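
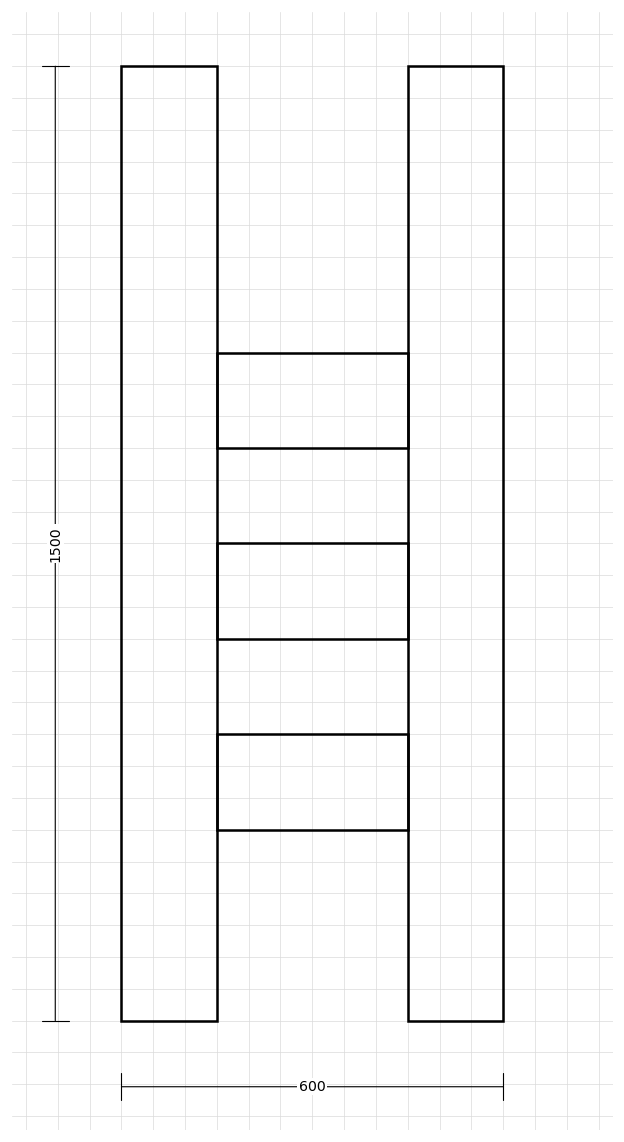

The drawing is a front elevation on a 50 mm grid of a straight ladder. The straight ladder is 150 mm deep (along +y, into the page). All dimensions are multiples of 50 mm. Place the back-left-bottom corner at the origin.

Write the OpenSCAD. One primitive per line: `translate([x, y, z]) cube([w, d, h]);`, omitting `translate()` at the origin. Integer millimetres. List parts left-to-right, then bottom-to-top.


cube([150, 150, 1500]);
translate([150, 0, 300]) cube([300, 150, 150]);
translate([150, 0, 600]) cube([300, 150, 150]);
translate([150, 0, 900]) cube([300, 150, 150]);
translate([450, 0, 0]) cube([150, 150, 1500]);


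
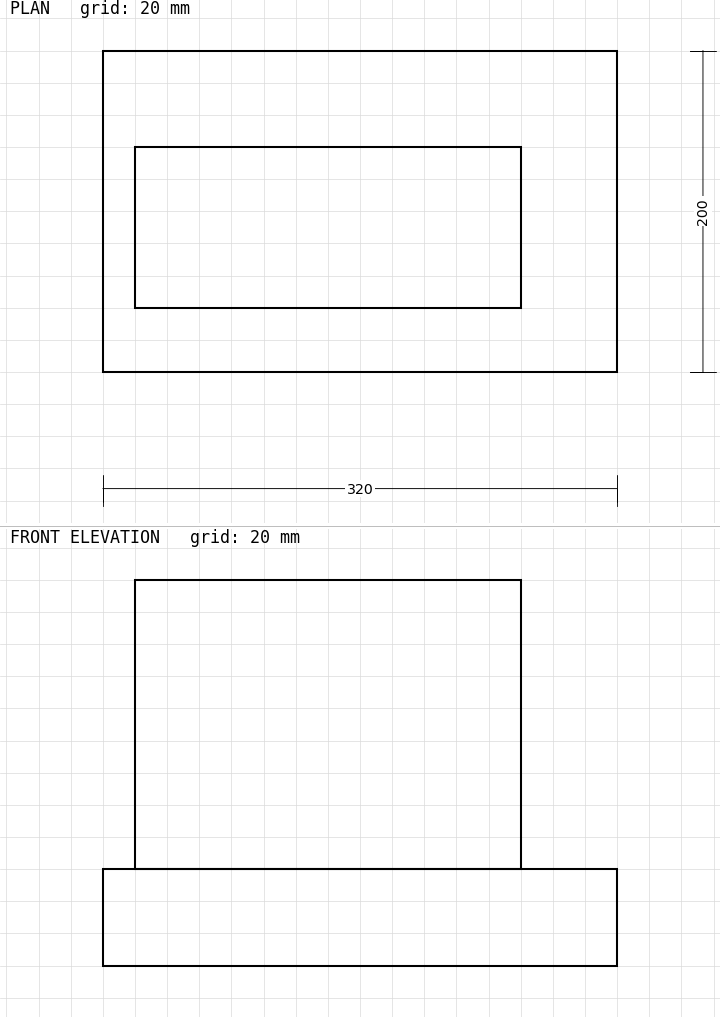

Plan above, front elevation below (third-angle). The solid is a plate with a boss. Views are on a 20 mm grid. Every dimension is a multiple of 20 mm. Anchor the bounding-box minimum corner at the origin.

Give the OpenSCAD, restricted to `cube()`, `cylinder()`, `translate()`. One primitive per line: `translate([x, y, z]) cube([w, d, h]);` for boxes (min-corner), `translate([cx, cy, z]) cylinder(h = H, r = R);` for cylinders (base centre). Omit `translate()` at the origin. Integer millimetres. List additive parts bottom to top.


cube([320, 200, 60]);
translate([20, 40, 60]) cube([240, 100, 180]);


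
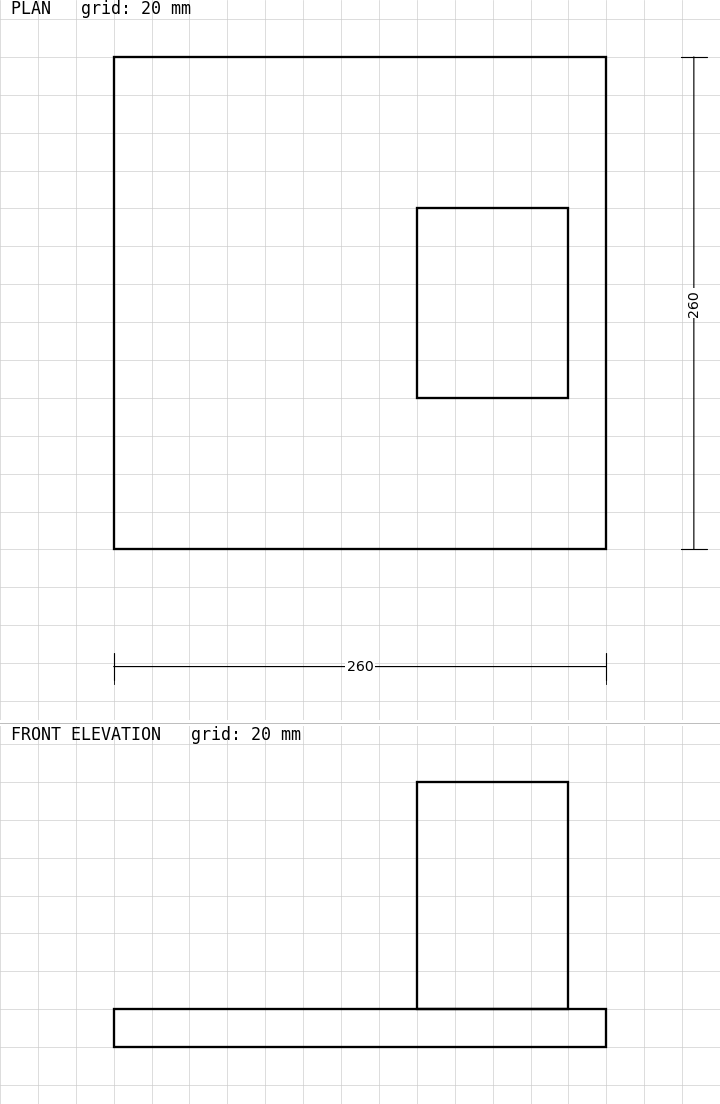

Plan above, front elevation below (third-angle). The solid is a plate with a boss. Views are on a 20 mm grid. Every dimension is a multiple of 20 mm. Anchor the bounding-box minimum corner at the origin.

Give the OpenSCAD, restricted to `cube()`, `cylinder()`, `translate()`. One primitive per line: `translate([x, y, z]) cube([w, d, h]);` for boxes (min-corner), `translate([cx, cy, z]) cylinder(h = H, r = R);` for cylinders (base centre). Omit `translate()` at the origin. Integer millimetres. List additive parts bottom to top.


cube([260, 260, 20]);
translate([160, 80, 20]) cube([80, 100, 120]);


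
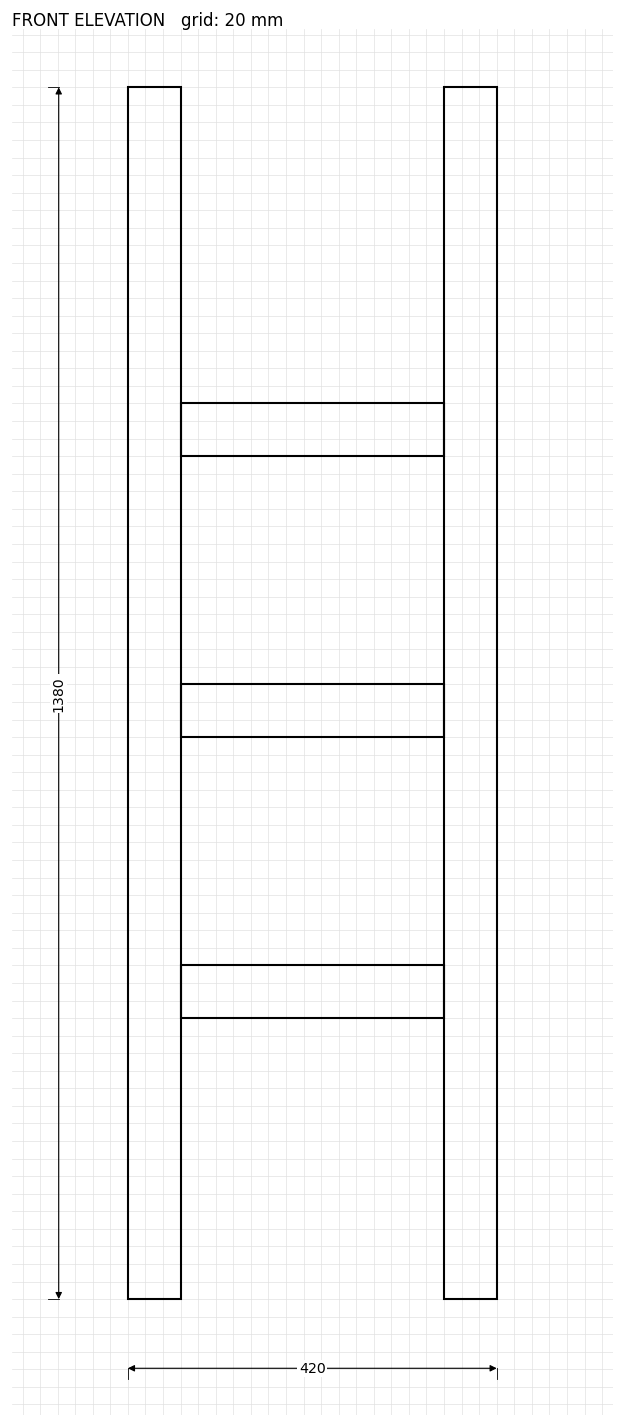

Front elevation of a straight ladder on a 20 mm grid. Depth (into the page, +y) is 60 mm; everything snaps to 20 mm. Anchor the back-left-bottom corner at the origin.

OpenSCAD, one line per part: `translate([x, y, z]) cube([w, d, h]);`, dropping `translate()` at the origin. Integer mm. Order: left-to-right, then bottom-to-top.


cube([60, 60, 1380]);
translate([60, 0, 320]) cube([300, 60, 60]);
translate([60, 0, 640]) cube([300, 60, 60]);
translate([60, 0, 960]) cube([300, 60, 60]);
translate([360, 0, 0]) cube([60, 60, 1380]);


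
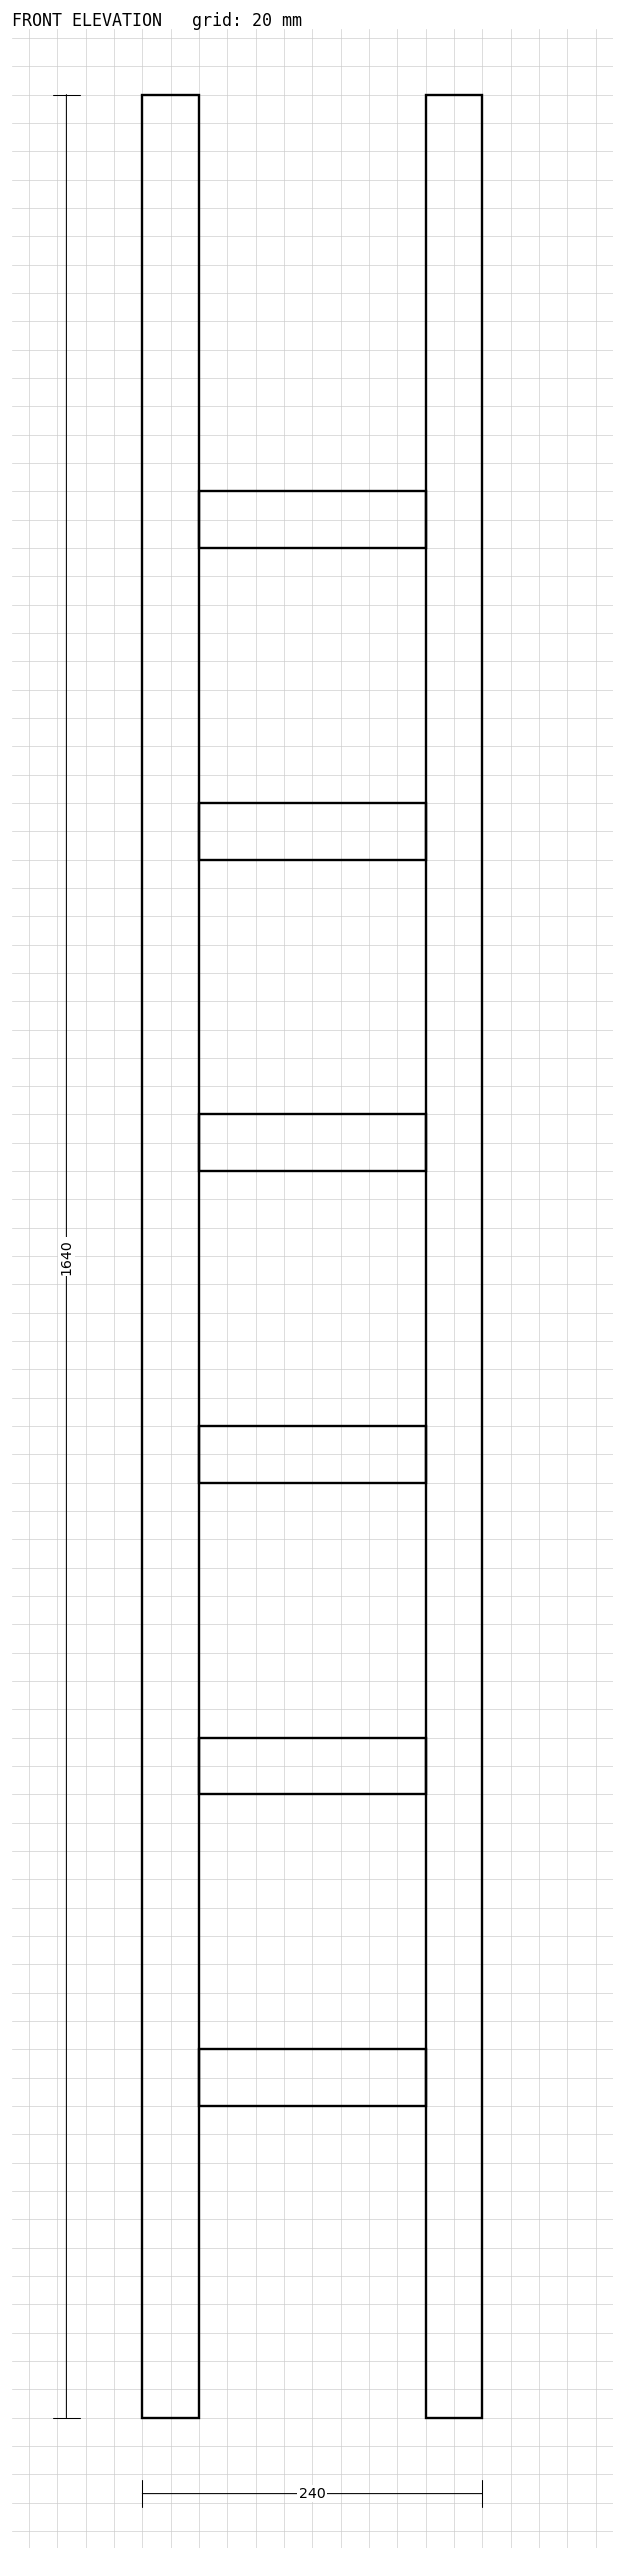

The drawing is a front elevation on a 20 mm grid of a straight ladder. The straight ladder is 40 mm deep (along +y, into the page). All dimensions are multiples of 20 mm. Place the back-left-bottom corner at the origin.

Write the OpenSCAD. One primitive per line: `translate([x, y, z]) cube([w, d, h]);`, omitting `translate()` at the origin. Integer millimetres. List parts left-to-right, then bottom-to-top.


cube([40, 40, 1640]);
translate([40, 0, 220]) cube([160, 40, 40]);
translate([40, 0, 440]) cube([160, 40, 40]);
translate([40, 0, 660]) cube([160, 40, 40]);
translate([40, 0, 880]) cube([160, 40, 40]);
translate([40, 0, 1100]) cube([160, 40, 40]);
translate([40, 0, 1320]) cube([160, 40, 40]);
translate([200, 0, 0]) cube([40, 40, 1640]);


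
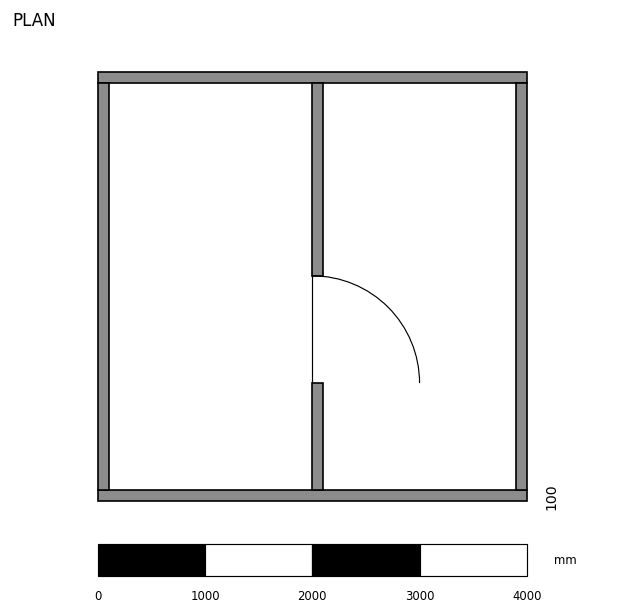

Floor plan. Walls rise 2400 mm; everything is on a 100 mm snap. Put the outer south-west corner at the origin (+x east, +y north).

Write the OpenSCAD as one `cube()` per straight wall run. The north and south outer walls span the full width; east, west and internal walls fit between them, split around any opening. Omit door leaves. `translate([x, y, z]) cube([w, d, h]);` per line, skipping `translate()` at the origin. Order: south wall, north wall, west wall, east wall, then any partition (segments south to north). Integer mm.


cube([4000, 100, 2400]);
translate([0, 3900, 0]) cube([4000, 100, 2400]);
translate([0, 100, 0]) cube([100, 3800, 2400]);
translate([3900, 100, 0]) cube([100, 3800, 2400]);
translate([2000, 100, 0]) cube([100, 1000, 2400]);
translate([2000, 2100, 0]) cube([100, 1800, 2400]);


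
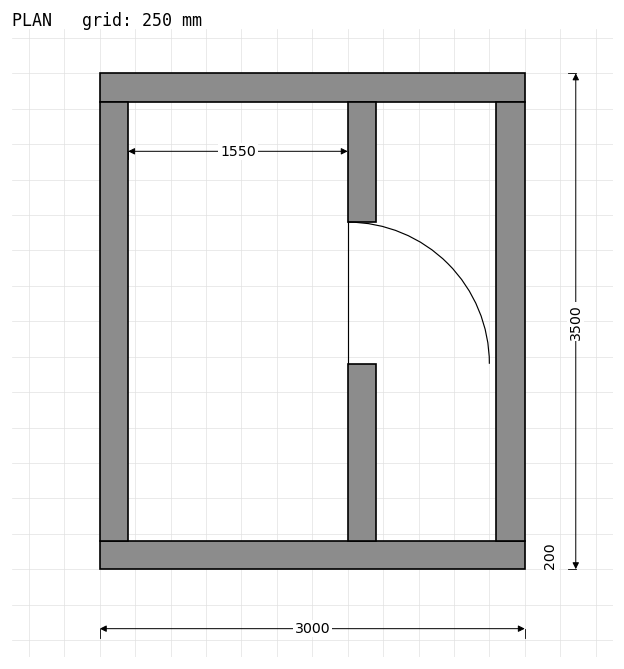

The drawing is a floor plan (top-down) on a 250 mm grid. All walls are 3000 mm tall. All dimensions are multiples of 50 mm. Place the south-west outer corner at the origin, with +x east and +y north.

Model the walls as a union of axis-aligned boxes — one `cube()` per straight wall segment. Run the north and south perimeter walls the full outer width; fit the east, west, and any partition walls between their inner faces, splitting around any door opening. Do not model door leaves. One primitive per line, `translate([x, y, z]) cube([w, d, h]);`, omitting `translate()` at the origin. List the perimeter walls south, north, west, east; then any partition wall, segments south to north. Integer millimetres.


cube([3000, 200, 3000]);
translate([0, 3300, 0]) cube([3000, 200, 3000]);
translate([0, 200, 0]) cube([200, 3100, 3000]);
translate([2800, 200, 0]) cube([200, 3100, 3000]);
translate([1750, 200, 0]) cube([200, 1250, 3000]);
translate([1750, 2450, 0]) cube([200, 850, 3000]);


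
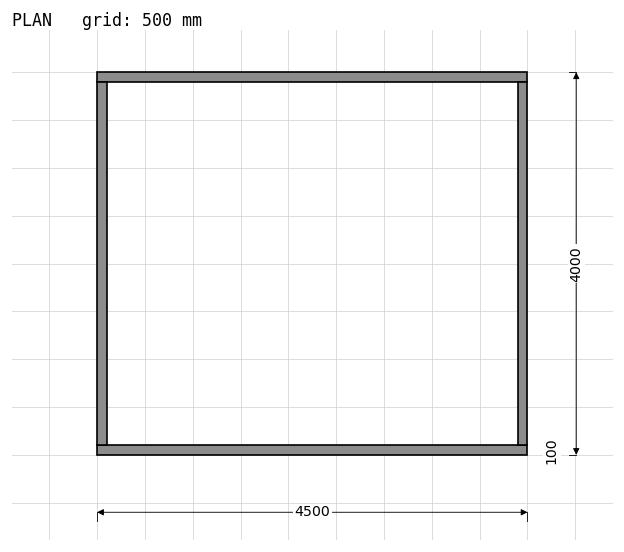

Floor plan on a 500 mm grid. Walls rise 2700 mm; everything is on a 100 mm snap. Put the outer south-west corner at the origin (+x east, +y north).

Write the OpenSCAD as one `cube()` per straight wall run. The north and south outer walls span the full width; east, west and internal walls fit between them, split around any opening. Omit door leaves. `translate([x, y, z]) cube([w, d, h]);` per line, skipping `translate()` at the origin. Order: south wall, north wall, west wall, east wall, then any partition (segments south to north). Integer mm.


cube([4500, 100, 2700]);
translate([0, 3900, 0]) cube([4500, 100, 2700]);
translate([0, 100, 0]) cube([100, 3800, 2700]);
translate([4400, 100, 0]) cube([100, 3800, 2700]);


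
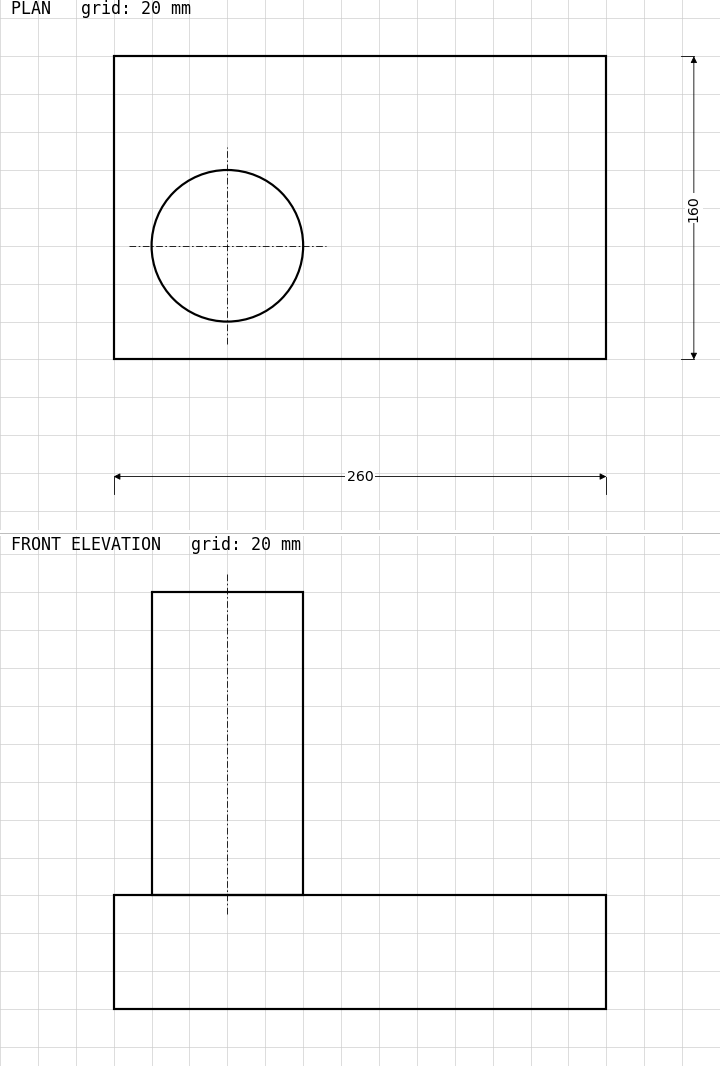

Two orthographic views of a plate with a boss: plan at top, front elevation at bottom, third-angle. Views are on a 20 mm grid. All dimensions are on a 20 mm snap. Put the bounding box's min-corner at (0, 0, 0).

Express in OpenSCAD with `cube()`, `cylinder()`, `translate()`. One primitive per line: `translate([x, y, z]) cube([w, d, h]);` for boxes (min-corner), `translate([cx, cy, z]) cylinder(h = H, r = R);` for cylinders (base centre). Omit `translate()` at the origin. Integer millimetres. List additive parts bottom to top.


cube([260, 160, 60]);
translate([60, 60, 60]) cylinder(h = 160, r = 40);


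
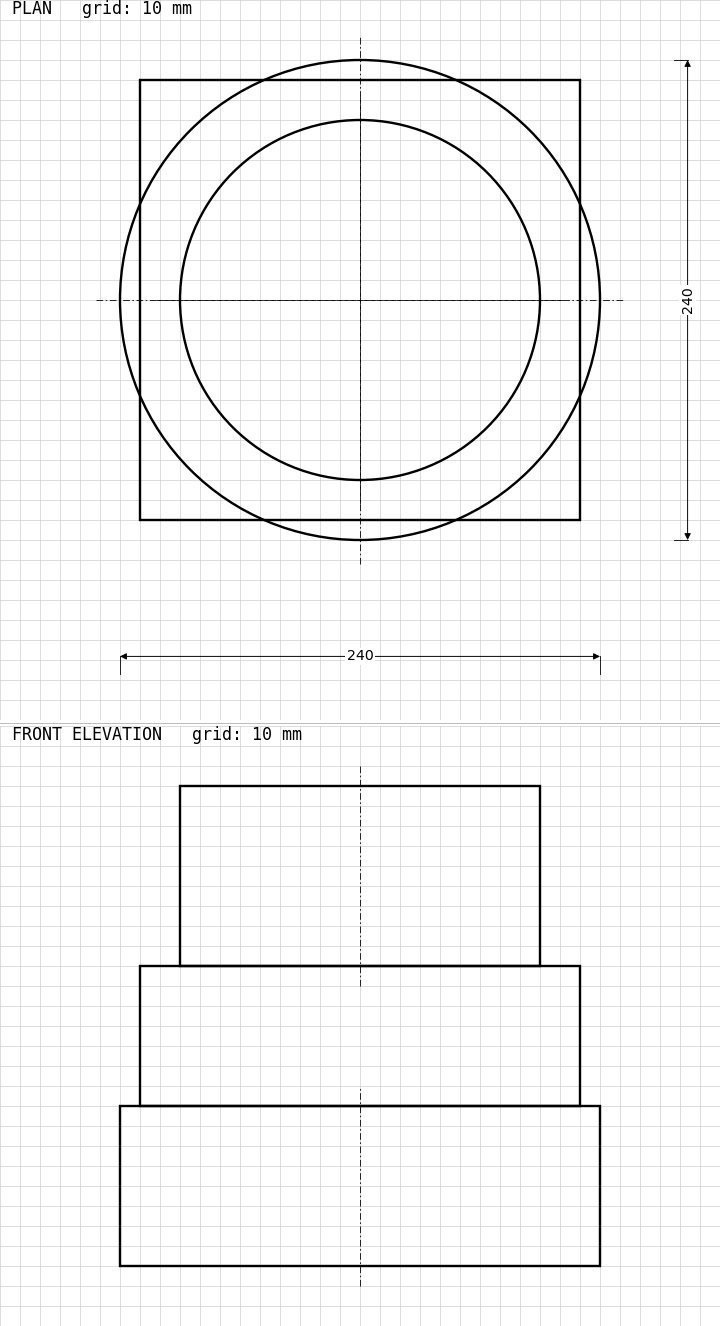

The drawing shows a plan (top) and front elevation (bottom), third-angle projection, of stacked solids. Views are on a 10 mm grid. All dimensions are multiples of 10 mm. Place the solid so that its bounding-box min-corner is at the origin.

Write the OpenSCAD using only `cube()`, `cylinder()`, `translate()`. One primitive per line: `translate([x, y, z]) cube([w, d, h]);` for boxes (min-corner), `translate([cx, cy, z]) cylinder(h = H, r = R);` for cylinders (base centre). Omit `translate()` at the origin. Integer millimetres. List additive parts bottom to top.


translate([120, 120, 0]) cylinder(h = 80, r = 120);
translate([10, 10, 80]) cube([220, 220, 70]);
translate([120, 120, 150]) cylinder(h = 90, r = 90);


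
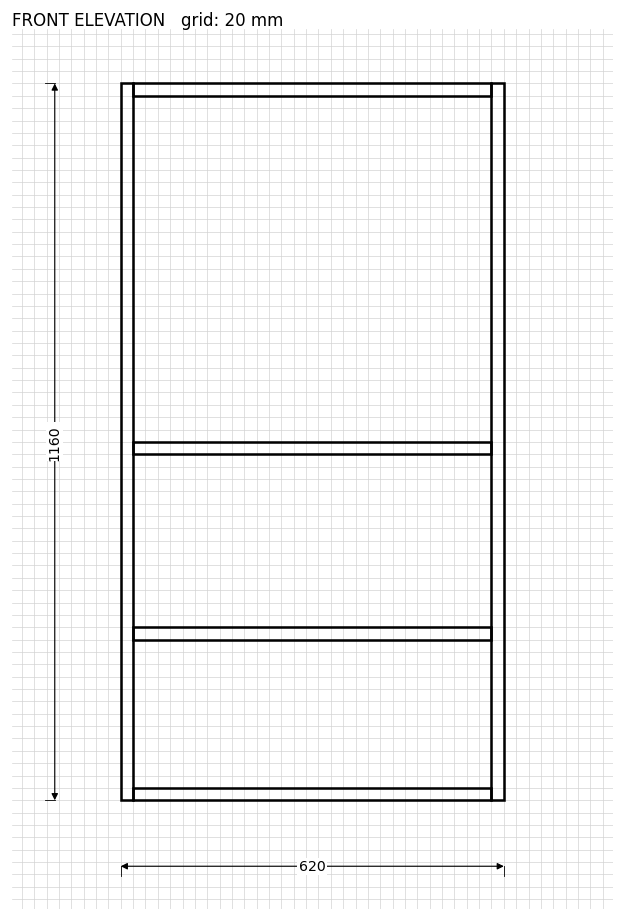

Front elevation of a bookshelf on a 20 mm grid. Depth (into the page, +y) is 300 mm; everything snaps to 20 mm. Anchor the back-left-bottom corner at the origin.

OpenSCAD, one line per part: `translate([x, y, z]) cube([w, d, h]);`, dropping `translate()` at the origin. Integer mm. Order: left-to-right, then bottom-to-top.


cube([20, 300, 1160]);
translate([20, 0, 0]) cube([580, 300, 20]);
translate([20, 0, 260]) cube([580, 300, 20]);
translate([20, 0, 560]) cube([580, 300, 20]);
translate([20, 0, 1140]) cube([580, 300, 20]);
translate([600, 0, 0]) cube([20, 300, 1160]);


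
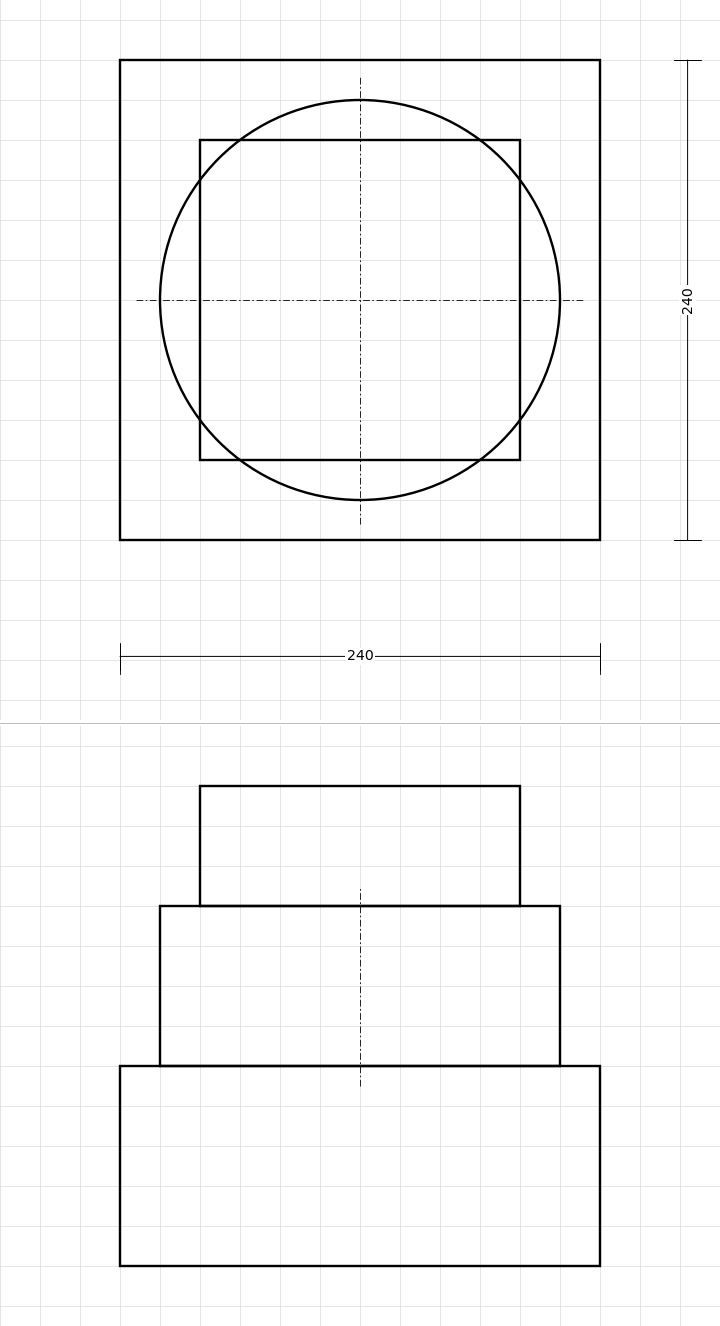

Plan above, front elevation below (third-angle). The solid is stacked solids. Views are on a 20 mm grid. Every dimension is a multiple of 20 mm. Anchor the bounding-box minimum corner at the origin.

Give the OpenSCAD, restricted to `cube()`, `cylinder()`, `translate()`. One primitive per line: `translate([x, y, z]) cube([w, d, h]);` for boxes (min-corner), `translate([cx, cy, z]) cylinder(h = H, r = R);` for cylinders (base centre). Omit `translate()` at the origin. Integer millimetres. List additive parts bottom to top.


cube([240, 240, 100]);
translate([120, 120, 100]) cylinder(h = 80, r = 100);
translate([40, 40, 180]) cube([160, 160, 60]);


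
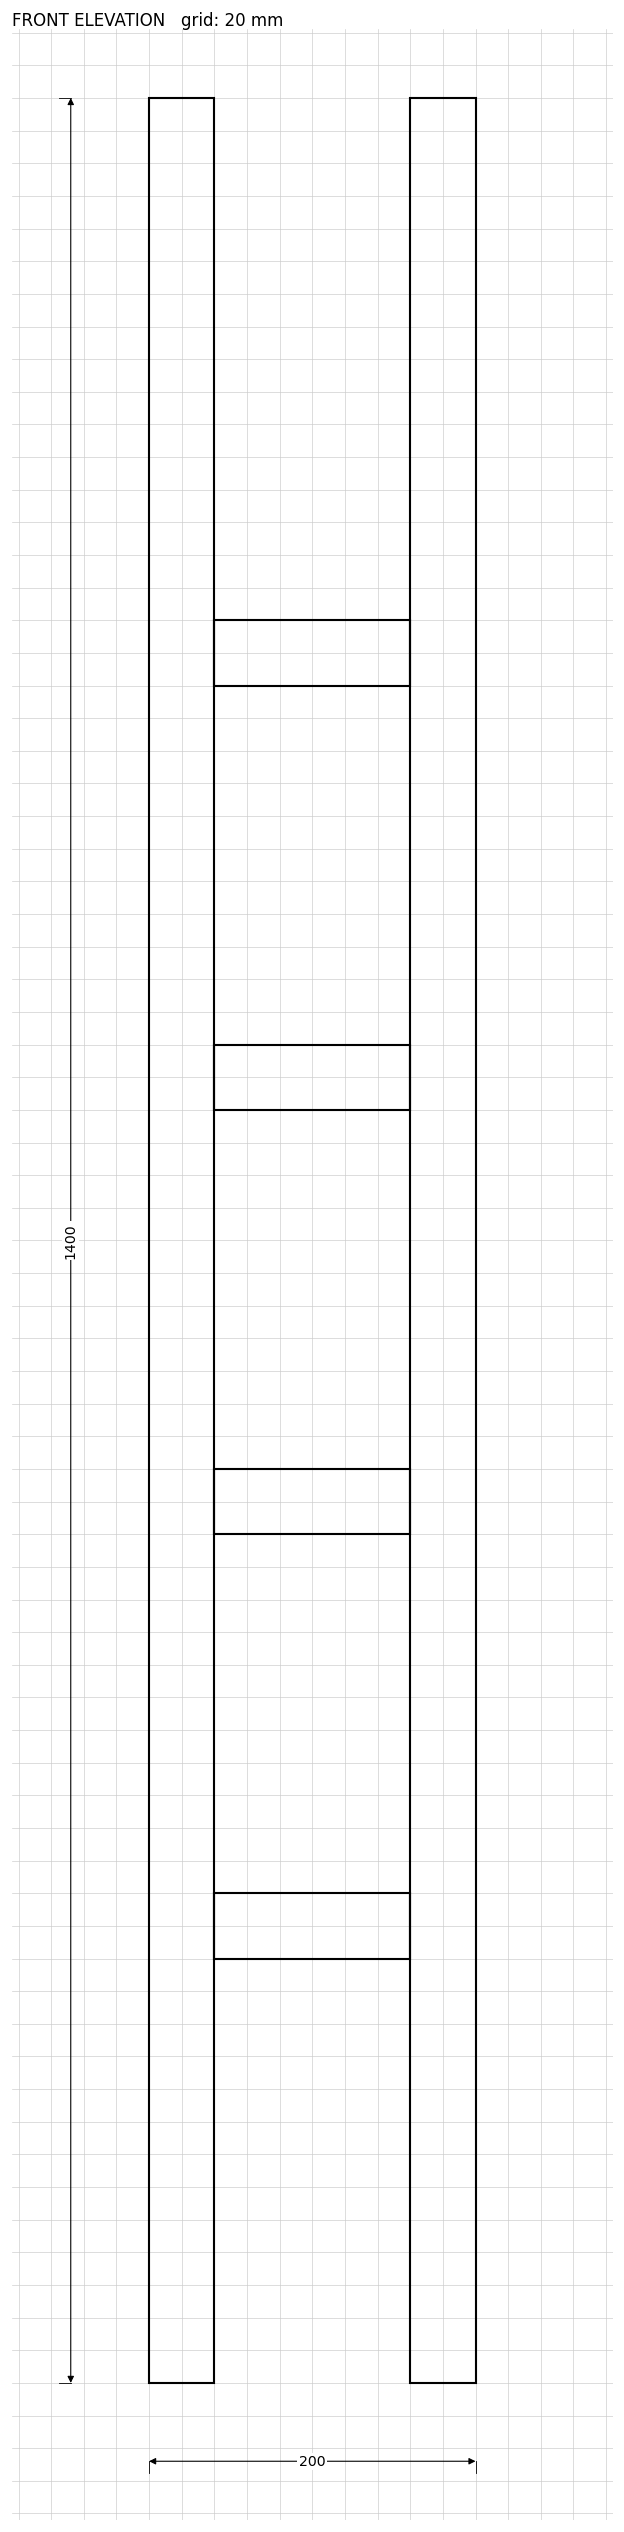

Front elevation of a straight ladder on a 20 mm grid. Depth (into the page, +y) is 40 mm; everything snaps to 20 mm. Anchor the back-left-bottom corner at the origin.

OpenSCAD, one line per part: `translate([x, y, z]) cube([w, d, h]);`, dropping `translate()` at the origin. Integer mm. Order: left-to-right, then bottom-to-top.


cube([40, 40, 1400]);
translate([40, 0, 260]) cube([120, 40, 40]);
translate([40, 0, 520]) cube([120, 40, 40]);
translate([40, 0, 780]) cube([120, 40, 40]);
translate([40, 0, 1040]) cube([120, 40, 40]);
translate([160, 0, 0]) cube([40, 40, 1400]);


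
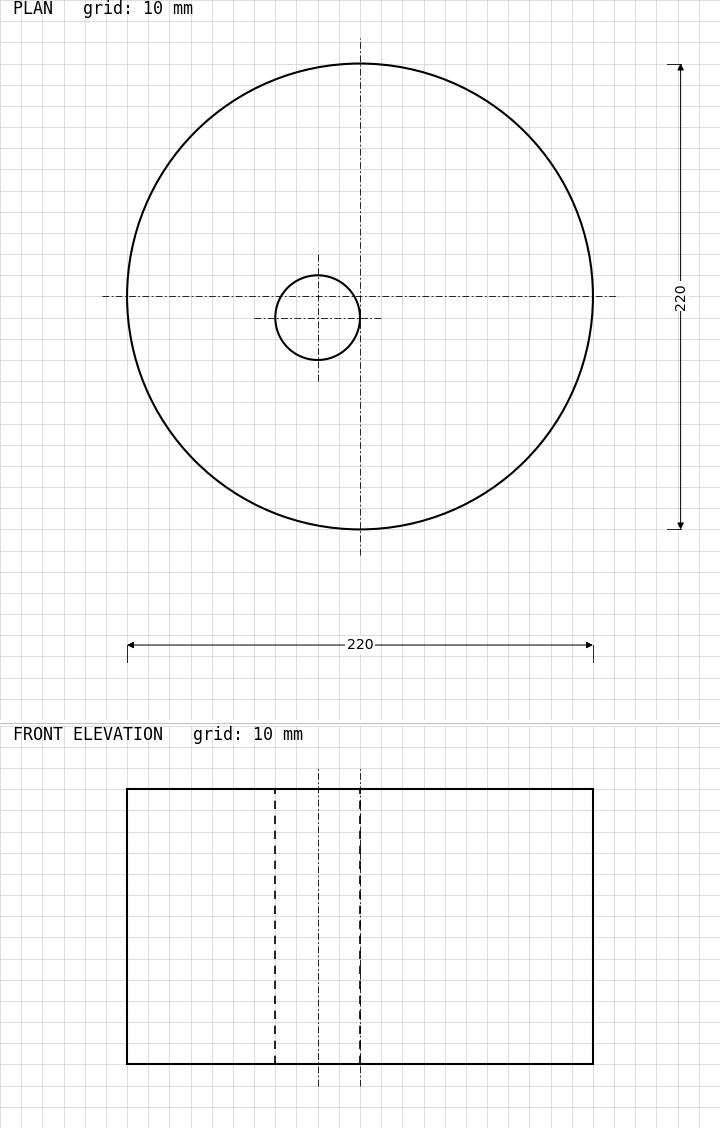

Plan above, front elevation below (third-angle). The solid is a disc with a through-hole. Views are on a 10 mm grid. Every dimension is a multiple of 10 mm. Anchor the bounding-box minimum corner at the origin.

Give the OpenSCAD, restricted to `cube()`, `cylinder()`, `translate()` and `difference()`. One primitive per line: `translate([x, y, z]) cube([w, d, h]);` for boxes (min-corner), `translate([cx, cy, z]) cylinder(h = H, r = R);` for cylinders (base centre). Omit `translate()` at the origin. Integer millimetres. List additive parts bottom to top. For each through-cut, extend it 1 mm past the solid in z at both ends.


difference() {
  translate([110, 110, 0]) cylinder(h = 130, r = 110);
  translate([90, 100, -1]) cylinder(h = 132, r = 20);
}


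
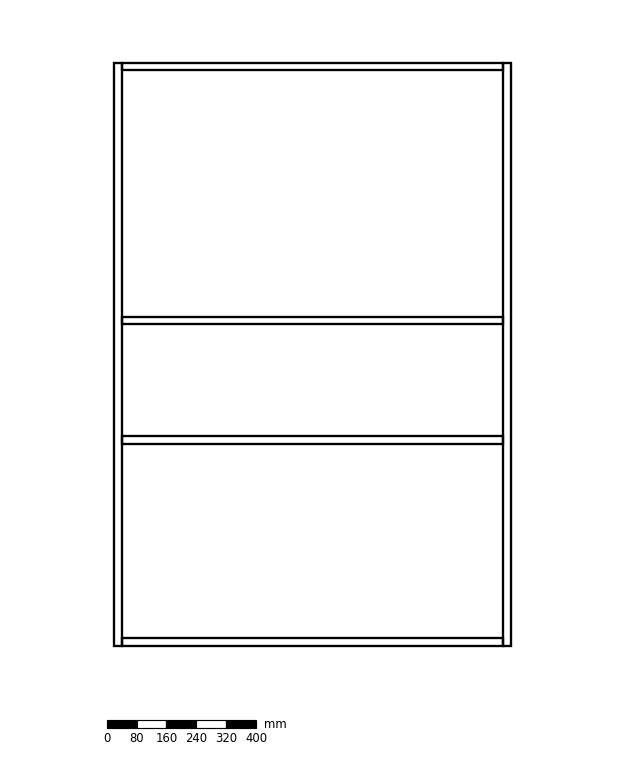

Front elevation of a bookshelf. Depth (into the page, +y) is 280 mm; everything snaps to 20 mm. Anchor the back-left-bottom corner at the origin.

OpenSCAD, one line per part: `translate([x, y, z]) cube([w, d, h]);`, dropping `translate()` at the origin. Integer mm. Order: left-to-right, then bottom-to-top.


cube([20, 280, 1560]);
translate([20, 0, 0]) cube([1020, 280, 20]);
translate([20, 0, 540]) cube([1020, 280, 20]);
translate([20, 0, 860]) cube([1020, 280, 20]);
translate([20, 0, 1540]) cube([1020, 280, 20]);
translate([1040, 0, 0]) cube([20, 280, 1560]);


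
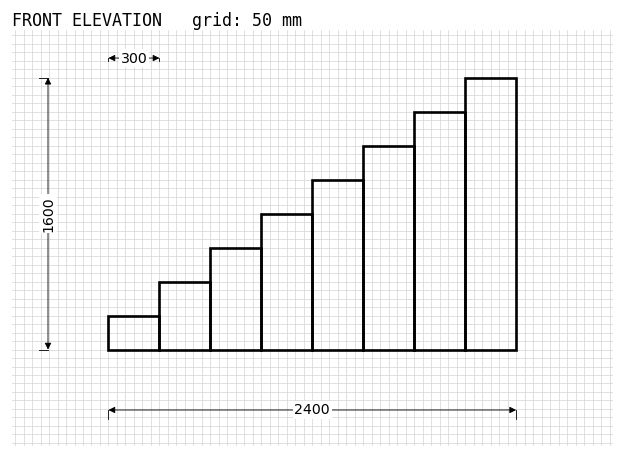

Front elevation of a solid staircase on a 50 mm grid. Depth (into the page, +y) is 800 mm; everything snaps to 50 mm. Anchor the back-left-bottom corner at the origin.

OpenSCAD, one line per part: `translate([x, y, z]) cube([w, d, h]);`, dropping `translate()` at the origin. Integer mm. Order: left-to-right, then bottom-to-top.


cube([300, 800, 200]);
translate([300, 0, 0]) cube([300, 800, 400]);
translate([600, 0, 0]) cube([300, 800, 600]);
translate([900, 0, 0]) cube([300, 800, 800]);
translate([1200, 0, 0]) cube([300, 800, 1000]);
translate([1500, 0, 0]) cube([300, 800, 1200]);
translate([1800, 0, 0]) cube([300, 800, 1400]);
translate([2100, 0, 0]) cube([300, 800, 1600]);


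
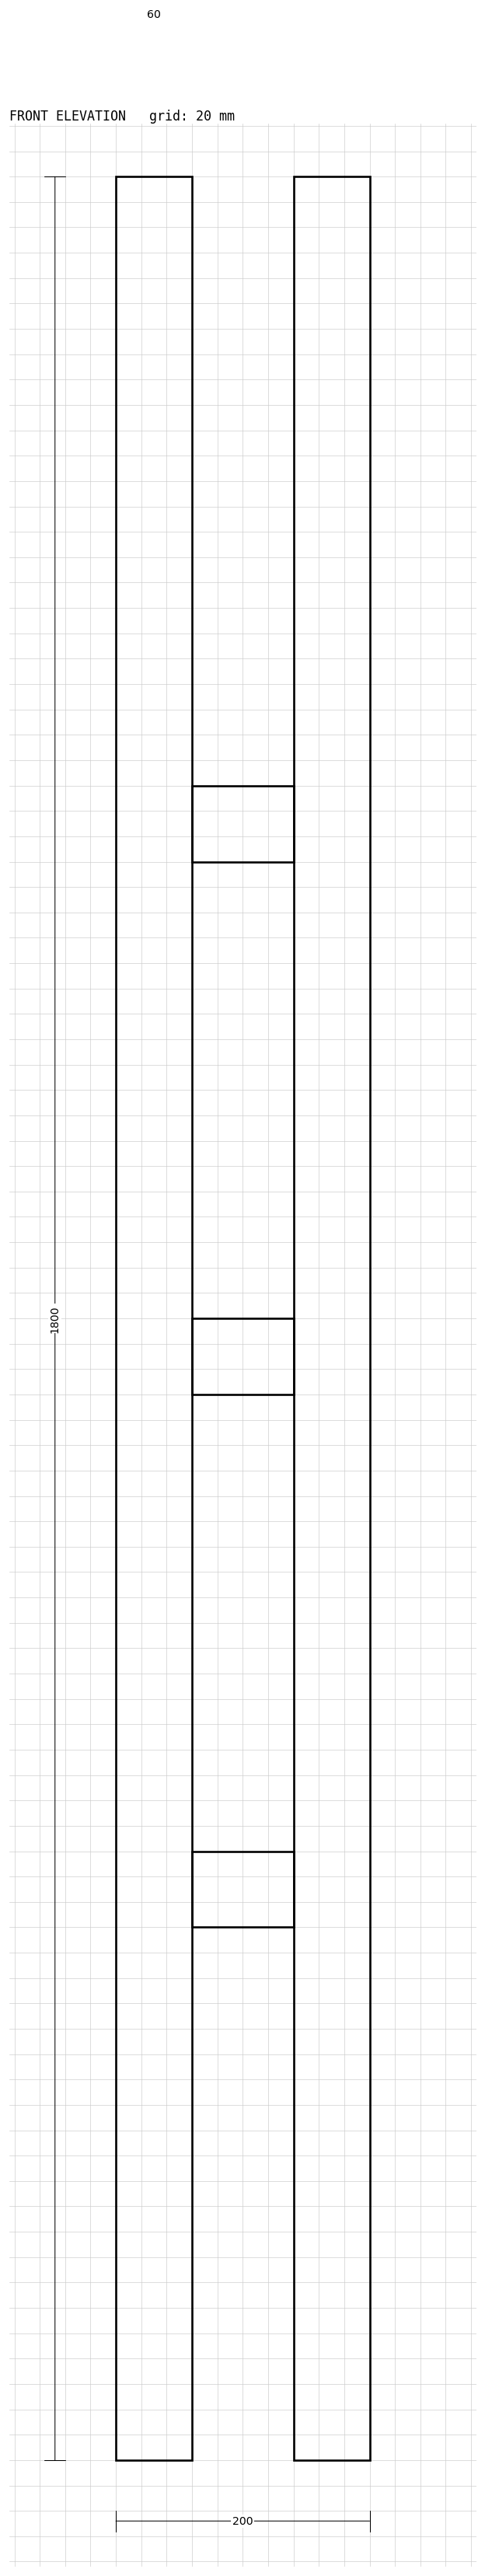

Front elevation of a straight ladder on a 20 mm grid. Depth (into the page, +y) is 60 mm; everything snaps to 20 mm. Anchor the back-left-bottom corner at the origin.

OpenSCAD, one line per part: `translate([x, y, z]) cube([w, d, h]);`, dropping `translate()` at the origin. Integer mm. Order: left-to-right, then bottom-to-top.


cube([60, 60, 1800]);
translate([60, 0, 420]) cube([80, 60, 60]);
translate([60, 0, 840]) cube([80, 60, 60]);
translate([60, 0, 1260]) cube([80, 60, 60]);
translate([140, 0, 0]) cube([60, 60, 1800]);


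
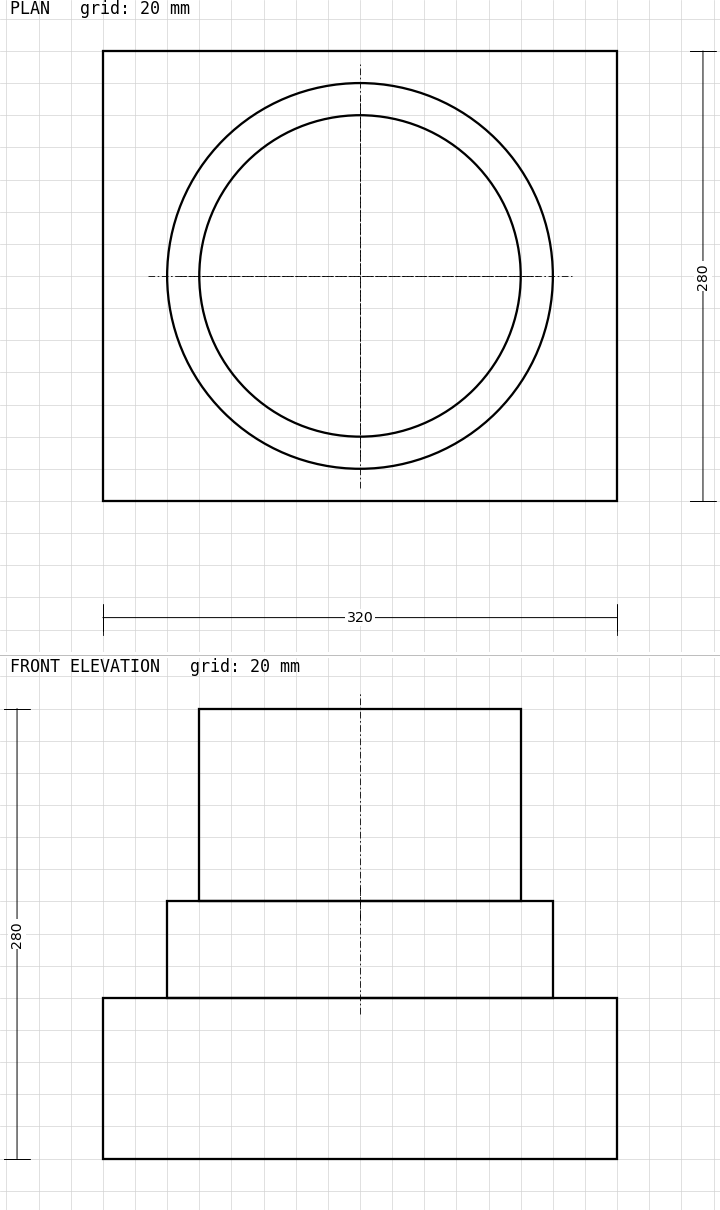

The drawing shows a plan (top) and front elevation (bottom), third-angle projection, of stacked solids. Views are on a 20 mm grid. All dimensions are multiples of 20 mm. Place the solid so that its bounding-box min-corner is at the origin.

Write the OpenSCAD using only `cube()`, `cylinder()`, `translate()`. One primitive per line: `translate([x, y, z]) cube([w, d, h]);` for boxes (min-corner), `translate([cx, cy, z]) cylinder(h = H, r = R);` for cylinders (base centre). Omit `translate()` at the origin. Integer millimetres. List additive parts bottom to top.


cube([320, 280, 100]);
translate([160, 140, 100]) cylinder(h = 60, r = 120);
translate([160, 140, 160]) cylinder(h = 120, r = 100);


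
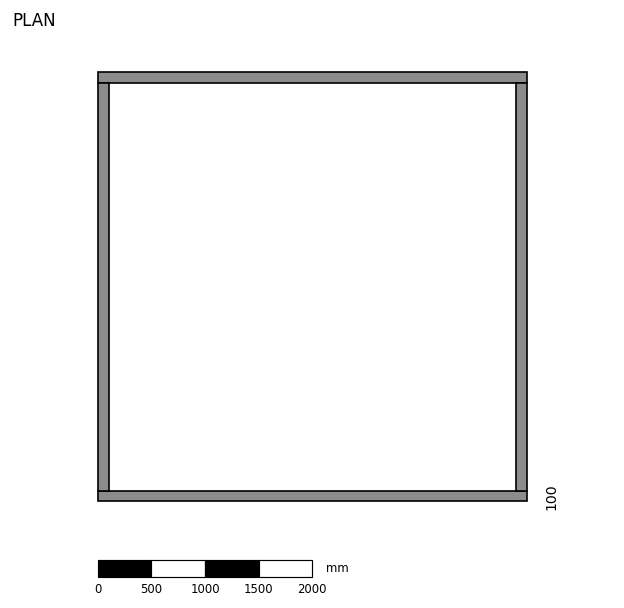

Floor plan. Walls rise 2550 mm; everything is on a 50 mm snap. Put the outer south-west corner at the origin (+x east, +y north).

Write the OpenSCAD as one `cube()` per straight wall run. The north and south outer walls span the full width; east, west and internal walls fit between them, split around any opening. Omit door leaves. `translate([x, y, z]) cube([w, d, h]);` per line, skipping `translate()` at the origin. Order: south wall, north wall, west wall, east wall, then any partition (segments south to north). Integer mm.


cube([4000, 100, 2550]);
translate([0, 3900, 0]) cube([4000, 100, 2550]);
translate([0, 100, 0]) cube([100, 3800, 2550]);
translate([3900, 100, 0]) cube([100, 3800, 2550]);


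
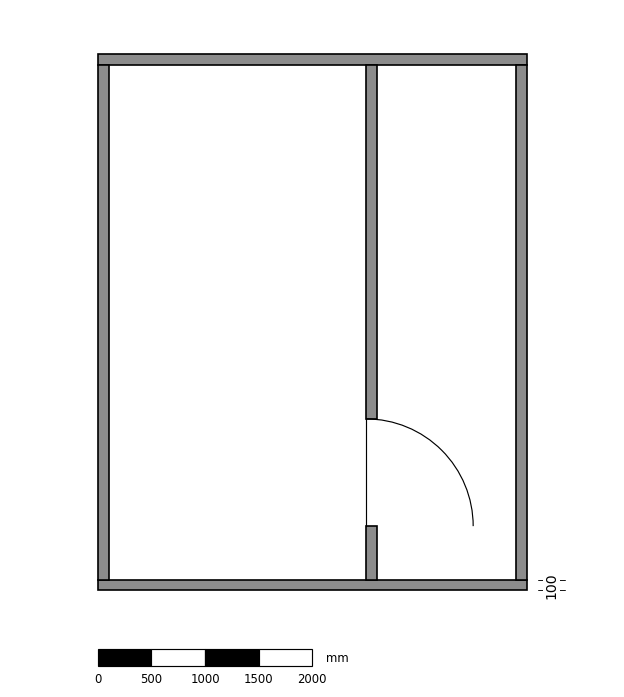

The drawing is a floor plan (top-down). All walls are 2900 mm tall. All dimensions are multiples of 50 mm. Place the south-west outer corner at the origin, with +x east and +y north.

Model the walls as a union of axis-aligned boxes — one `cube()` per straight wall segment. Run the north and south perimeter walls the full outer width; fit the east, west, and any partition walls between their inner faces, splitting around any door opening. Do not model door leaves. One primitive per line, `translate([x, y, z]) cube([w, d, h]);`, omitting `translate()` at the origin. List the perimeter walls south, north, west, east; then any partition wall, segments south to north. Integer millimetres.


cube([4000, 100, 2900]);
translate([0, 4900, 0]) cube([4000, 100, 2900]);
translate([0, 100, 0]) cube([100, 4800, 2900]);
translate([3900, 100, 0]) cube([100, 4800, 2900]);
translate([2500, 100, 0]) cube([100, 500, 2900]);
translate([2500, 1600, 0]) cube([100, 3300, 2900]);


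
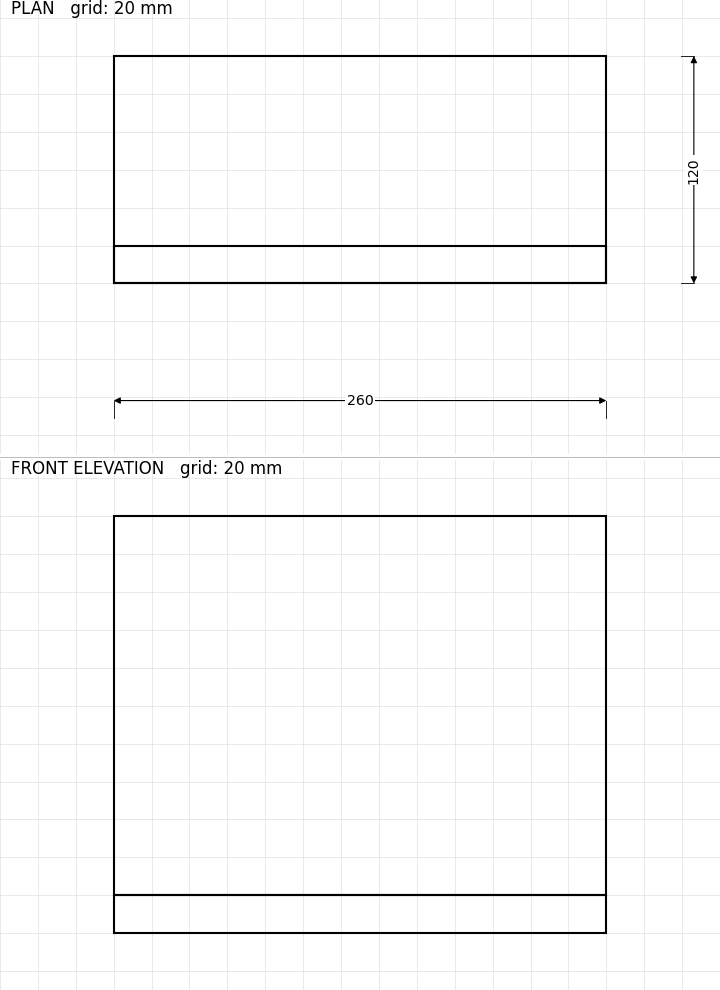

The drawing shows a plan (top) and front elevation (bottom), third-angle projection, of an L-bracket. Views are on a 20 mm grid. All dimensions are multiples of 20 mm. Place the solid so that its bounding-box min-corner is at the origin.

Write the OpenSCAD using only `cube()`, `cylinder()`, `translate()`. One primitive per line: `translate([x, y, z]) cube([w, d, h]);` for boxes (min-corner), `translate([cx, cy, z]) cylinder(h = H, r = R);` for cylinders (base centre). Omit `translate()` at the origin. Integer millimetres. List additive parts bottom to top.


cube([260, 120, 20]);
translate([0, 0, 20]) cube([260, 20, 200]);


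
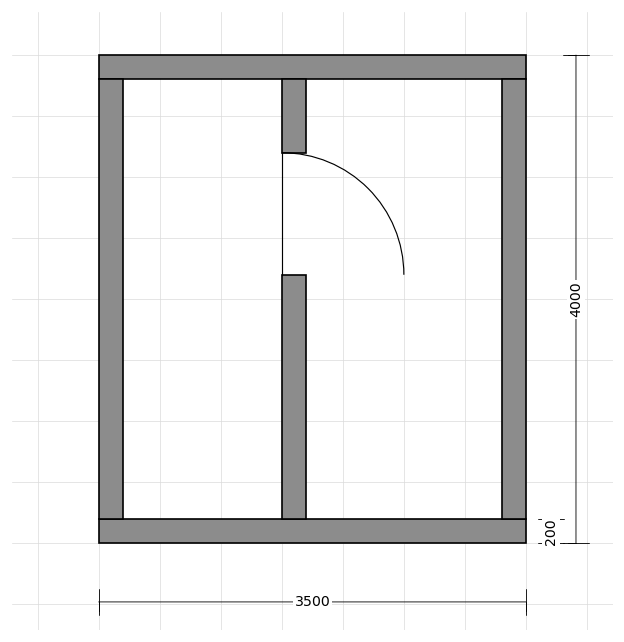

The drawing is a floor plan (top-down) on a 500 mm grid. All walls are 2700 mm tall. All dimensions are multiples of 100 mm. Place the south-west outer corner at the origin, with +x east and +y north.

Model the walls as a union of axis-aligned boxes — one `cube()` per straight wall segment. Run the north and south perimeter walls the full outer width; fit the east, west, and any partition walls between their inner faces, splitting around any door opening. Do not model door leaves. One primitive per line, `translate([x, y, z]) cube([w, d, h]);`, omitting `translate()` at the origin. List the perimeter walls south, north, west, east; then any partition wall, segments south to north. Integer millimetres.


cube([3500, 200, 2700]);
translate([0, 3800, 0]) cube([3500, 200, 2700]);
translate([0, 200, 0]) cube([200, 3600, 2700]);
translate([3300, 200, 0]) cube([200, 3600, 2700]);
translate([1500, 200, 0]) cube([200, 2000, 2700]);
translate([1500, 3200, 0]) cube([200, 600, 2700]);


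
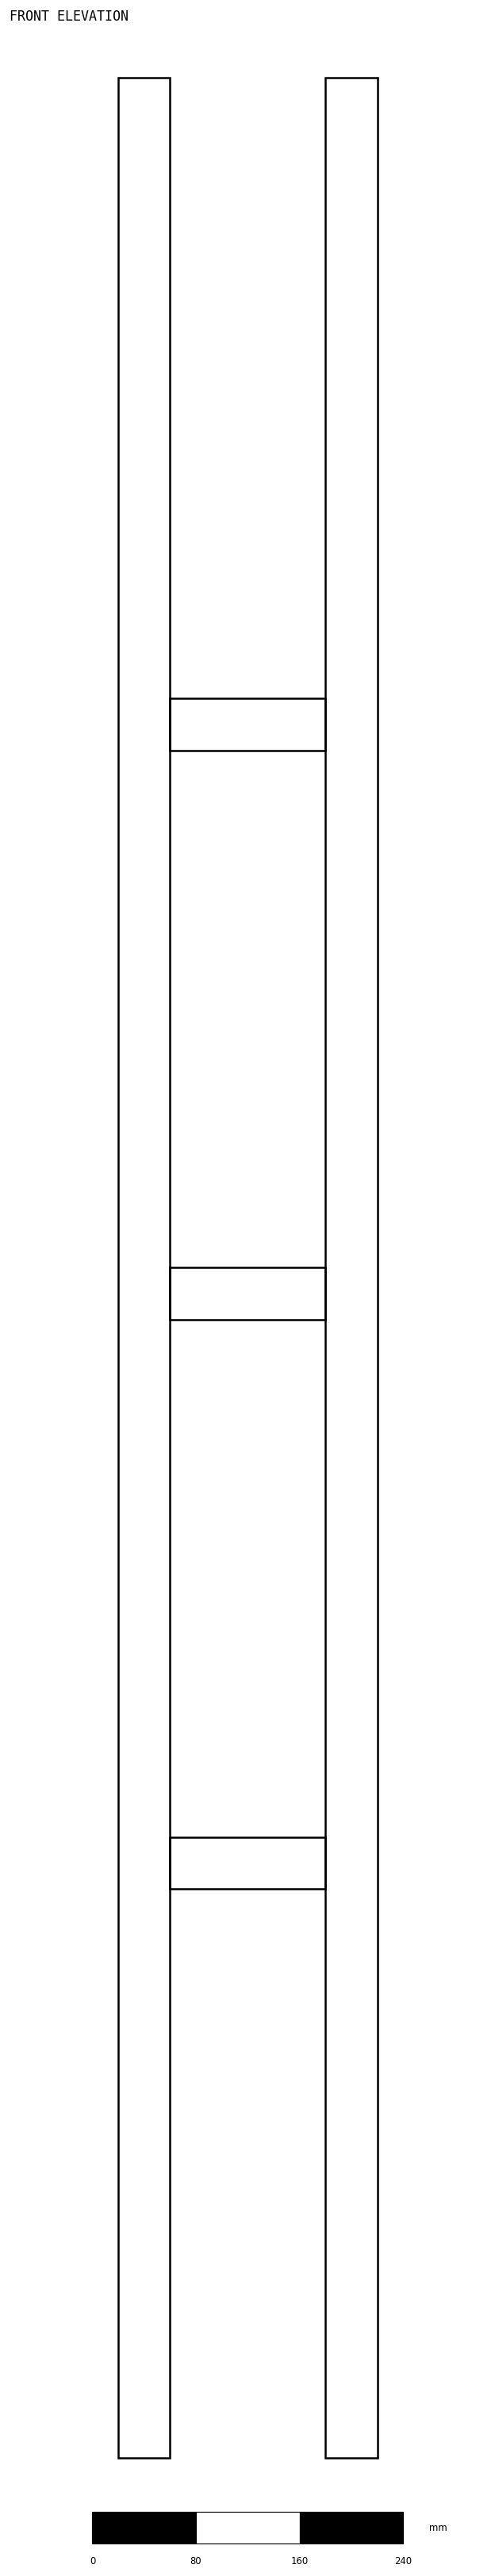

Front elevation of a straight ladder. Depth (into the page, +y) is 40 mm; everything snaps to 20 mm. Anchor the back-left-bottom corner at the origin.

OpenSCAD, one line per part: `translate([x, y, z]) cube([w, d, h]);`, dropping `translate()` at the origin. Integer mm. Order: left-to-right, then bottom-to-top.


cube([40, 40, 1840]);
translate([40, 0, 440]) cube([120, 40, 40]);
translate([40, 0, 880]) cube([120, 40, 40]);
translate([40, 0, 1320]) cube([120, 40, 40]);
translate([160, 0, 0]) cube([40, 40, 1840]);


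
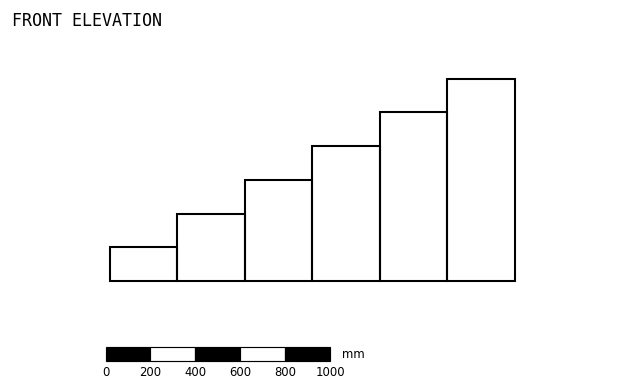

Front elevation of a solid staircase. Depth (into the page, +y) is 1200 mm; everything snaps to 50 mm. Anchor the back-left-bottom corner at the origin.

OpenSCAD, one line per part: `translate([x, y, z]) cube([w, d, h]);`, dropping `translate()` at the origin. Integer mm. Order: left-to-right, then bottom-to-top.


cube([300, 1200, 150]);
translate([300, 0, 0]) cube([300, 1200, 300]);
translate([600, 0, 0]) cube([300, 1200, 450]);
translate([900, 0, 0]) cube([300, 1200, 600]);
translate([1200, 0, 0]) cube([300, 1200, 750]);
translate([1500, 0, 0]) cube([300, 1200, 900]);


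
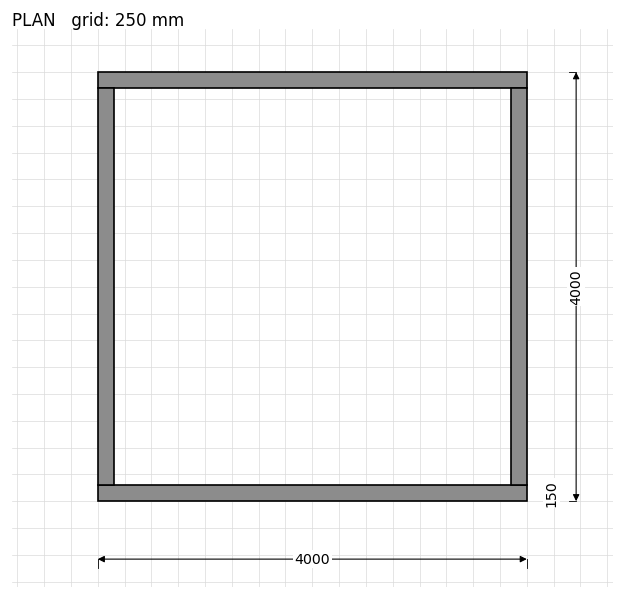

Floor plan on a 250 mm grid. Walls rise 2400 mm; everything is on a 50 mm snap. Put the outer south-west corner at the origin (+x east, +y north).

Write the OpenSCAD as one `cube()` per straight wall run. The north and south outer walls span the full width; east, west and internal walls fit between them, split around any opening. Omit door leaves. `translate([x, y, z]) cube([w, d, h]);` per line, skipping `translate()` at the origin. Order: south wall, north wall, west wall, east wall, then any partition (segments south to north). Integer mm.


cube([4000, 150, 2400]);
translate([0, 3850, 0]) cube([4000, 150, 2400]);
translate([0, 150, 0]) cube([150, 3700, 2400]);
translate([3850, 150, 0]) cube([150, 3700, 2400]);


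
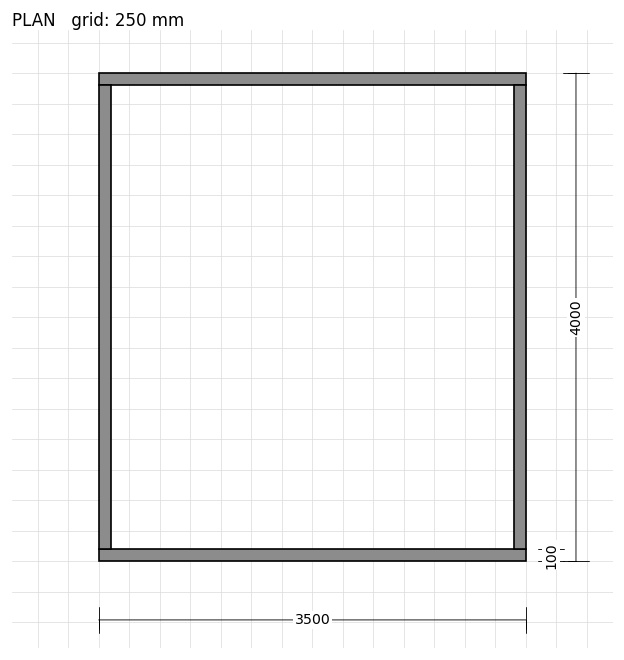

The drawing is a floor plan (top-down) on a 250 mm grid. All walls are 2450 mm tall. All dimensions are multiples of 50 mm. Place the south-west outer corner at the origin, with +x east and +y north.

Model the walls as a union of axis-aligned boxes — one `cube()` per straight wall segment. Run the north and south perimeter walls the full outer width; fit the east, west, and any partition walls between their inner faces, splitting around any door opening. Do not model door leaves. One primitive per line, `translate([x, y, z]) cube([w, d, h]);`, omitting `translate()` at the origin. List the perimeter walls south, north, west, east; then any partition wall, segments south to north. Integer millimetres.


cube([3500, 100, 2450]);
translate([0, 3900, 0]) cube([3500, 100, 2450]);
translate([0, 100, 0]) cube([100, 3800, 2450]);
translate([3400, 100, 0]) cube([100, 3800, 2450]);


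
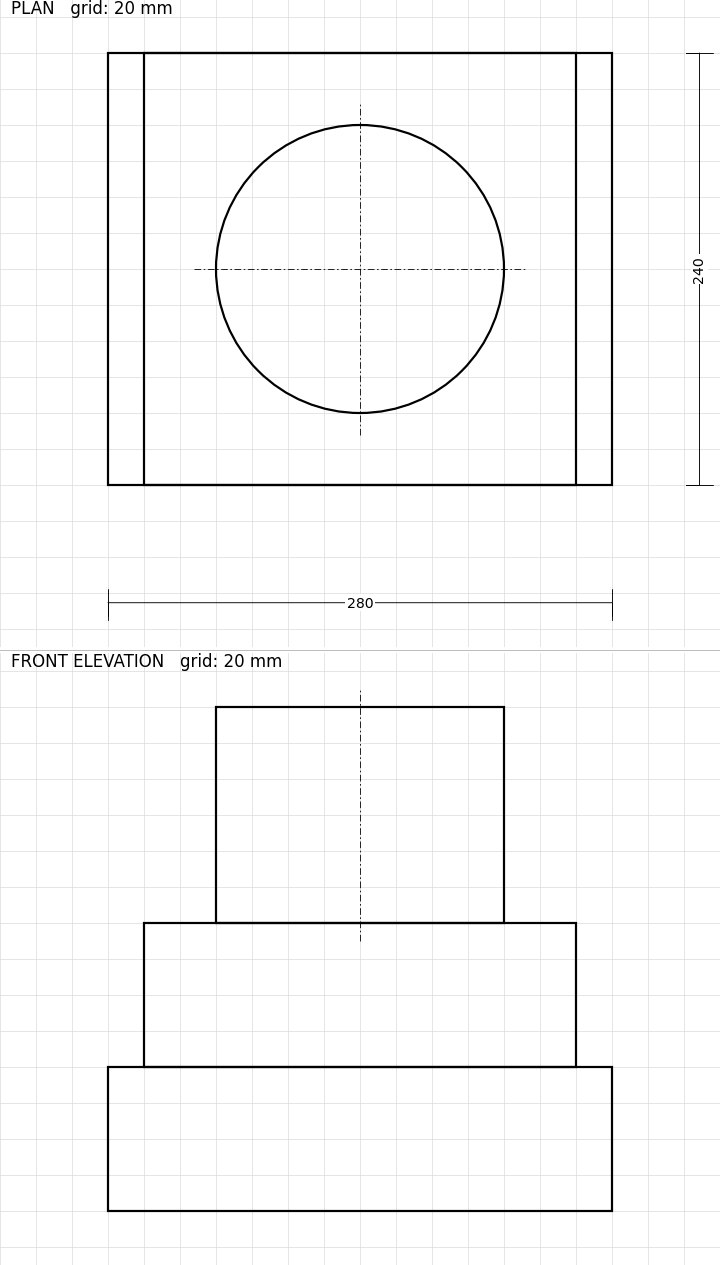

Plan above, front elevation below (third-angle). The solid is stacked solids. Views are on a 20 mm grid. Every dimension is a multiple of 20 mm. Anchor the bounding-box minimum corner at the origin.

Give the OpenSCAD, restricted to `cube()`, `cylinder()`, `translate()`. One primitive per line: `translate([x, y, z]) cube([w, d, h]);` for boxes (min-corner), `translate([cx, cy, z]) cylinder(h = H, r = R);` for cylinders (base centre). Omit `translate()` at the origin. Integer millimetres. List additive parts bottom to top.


cube([280, 240, 80]);
translate([20, 0, 80]) cube([240, 240, 80]);
translate([140, 120, 160]) cylinder(h = 120, r = 80);


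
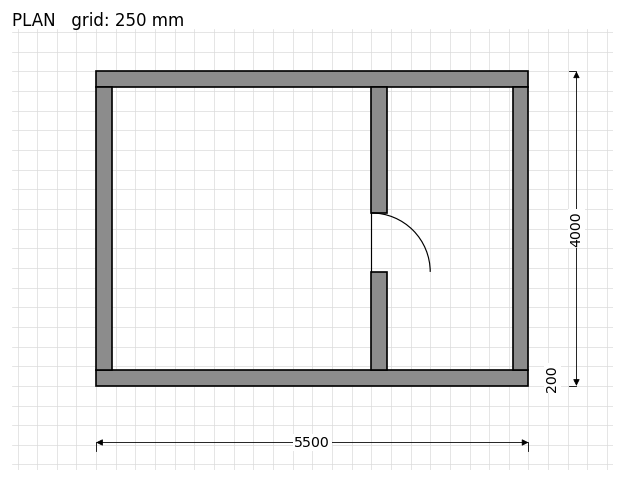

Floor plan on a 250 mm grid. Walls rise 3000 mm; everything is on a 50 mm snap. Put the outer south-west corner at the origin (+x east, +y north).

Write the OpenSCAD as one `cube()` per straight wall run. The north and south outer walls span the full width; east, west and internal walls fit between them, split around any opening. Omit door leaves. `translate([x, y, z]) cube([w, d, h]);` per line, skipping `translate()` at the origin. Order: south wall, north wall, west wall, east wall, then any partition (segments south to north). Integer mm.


cube([5500, 200, 3000]);
translate([0, 3800, 0]) cube([5500, 200, 3000]);
translate([0, 200, 0]) cube([200, 3600, 3000]);
translate([5300, 200, 0]) cube([200, 3600, 3000]);
translate([3500, 200, 0]) cube([200, 1250, 3000]);
translate([3500, 2200, 0]) cube([200, 1600, 3000]);


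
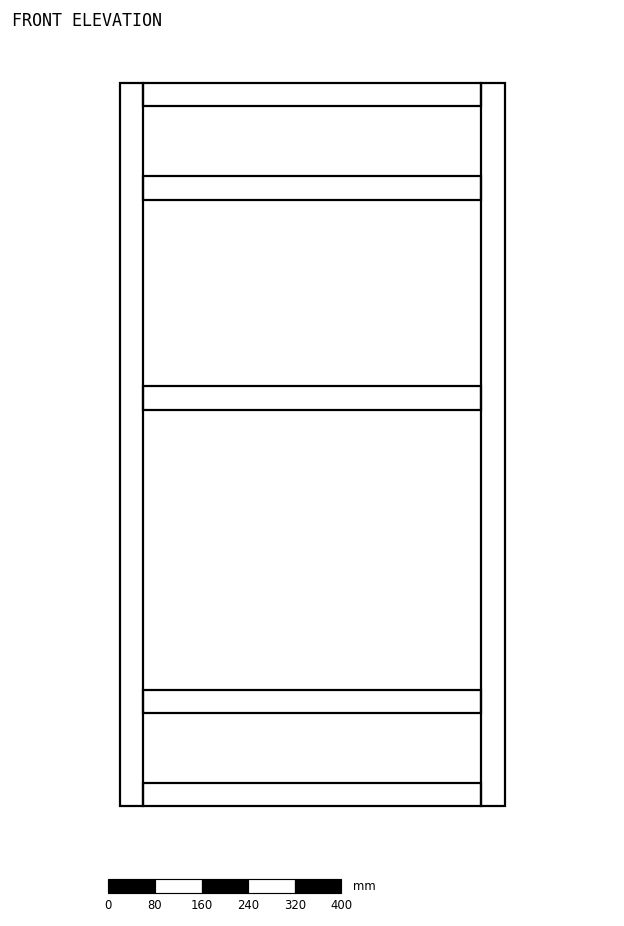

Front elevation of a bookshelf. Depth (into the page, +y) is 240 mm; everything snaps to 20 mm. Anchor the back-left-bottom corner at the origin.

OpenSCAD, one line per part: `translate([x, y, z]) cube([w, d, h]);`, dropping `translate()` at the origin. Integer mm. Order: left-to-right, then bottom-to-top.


cube([40, 240, 1240]);
translate([40, 0, 0]) cube([580, 240, 40]);
translate([40, 0, 160]) cube([580, 240, 40]);
translate([40, 0, 680]) cube([580, 240, 40]);
translate([40, 0, 1040]) cube([580, 240, 40]);
translate([40, 0, 1200]) cube([580, 240, 40]);
translate([620, 0, 0]) cube([40, 240, 1240]);


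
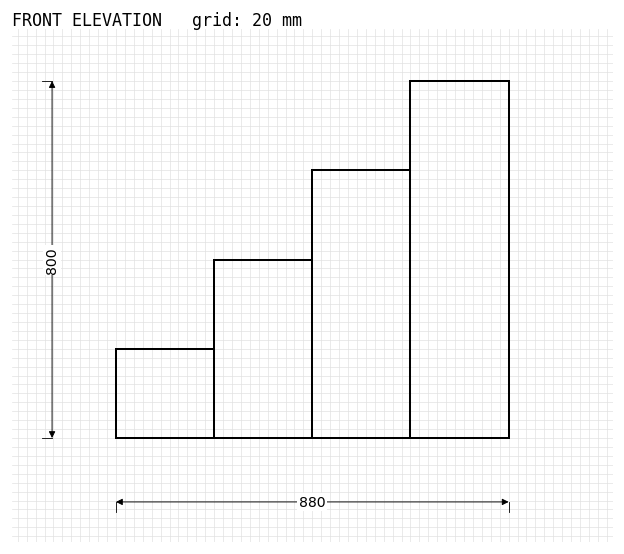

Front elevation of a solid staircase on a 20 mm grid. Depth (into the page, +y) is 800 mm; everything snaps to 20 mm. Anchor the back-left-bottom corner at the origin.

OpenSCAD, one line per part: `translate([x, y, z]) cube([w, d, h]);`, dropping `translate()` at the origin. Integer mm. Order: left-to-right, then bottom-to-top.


cube([220, 800, 200]);
translate([220, 0, 0]) cube([220, 800, 400]);
translate([440, 0, 0]) cube([220, 800, 600]);
translate([660, 0, 0]) cube([220, 800, 800]);


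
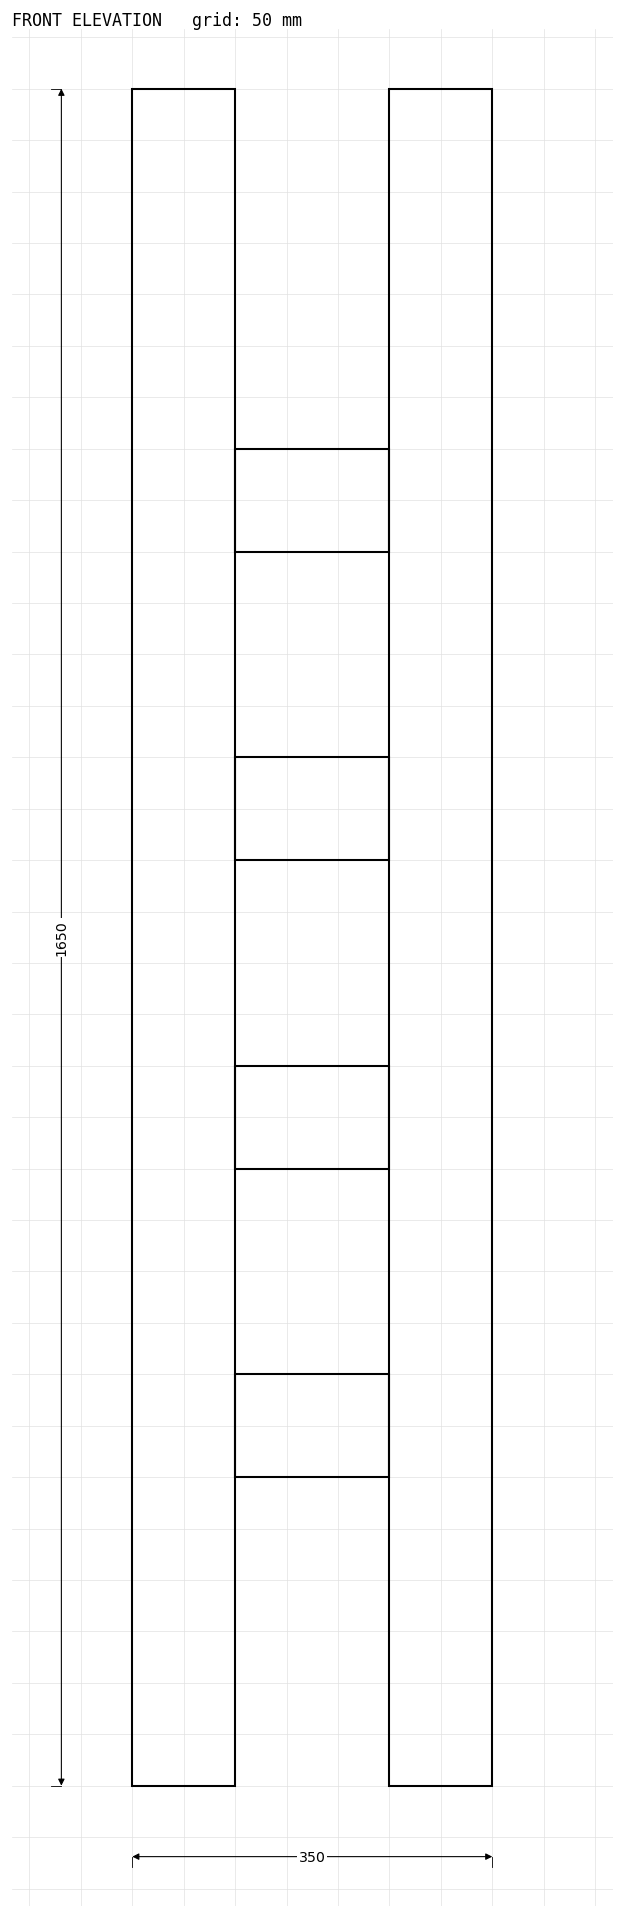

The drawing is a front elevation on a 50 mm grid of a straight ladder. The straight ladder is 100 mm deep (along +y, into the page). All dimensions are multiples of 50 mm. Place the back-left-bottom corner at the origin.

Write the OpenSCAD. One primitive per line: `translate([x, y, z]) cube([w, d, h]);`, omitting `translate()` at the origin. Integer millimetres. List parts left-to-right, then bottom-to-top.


cube([100, 100, 1650]);
translate([100, 0, 300]) cube([150, 100, 100]);
translate([100, 0, 600]) cube([150, 100, 100]);
translate([100, 0, 900]) cube([150, 100, 100]);
translate([100, 0, 1200]) cube([150, 100, 100]);
translate([250, 0, 0]) cube([100, 100, 1650]);


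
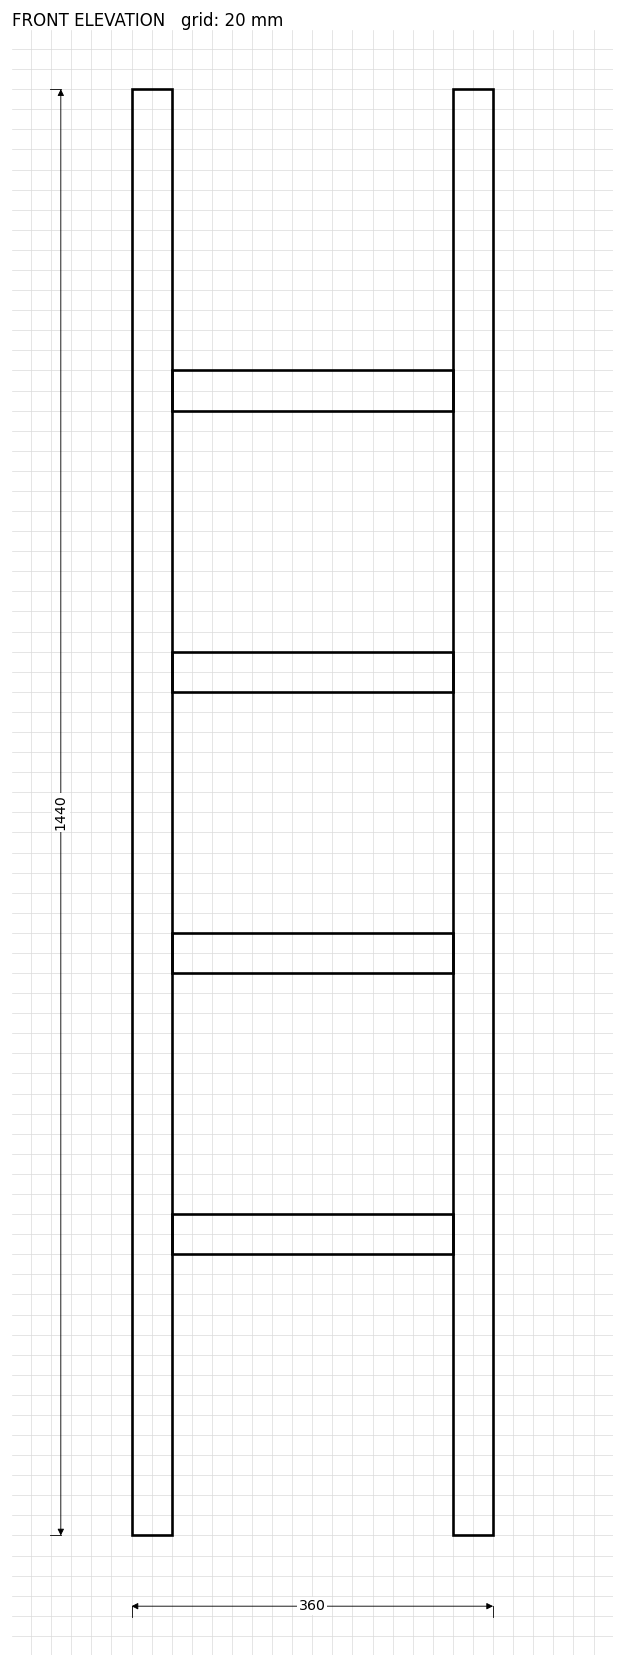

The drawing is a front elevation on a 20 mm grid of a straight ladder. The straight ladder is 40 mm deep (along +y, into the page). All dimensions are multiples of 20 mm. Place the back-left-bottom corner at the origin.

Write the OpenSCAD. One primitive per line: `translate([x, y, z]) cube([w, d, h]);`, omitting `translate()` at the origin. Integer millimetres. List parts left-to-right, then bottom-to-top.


cube([40, 40, 1440]);
translate([40, 0, 280]) cube([280, 40, 40]);
translate([40, 0, 560]) cube([280, 40, 40]);
translate([40, 0, 840]) cube([280, 40, 40]);
translate([40, 0, 1120]) cube([280, 40, 40]);
translate([320, 0, 0]) cube([40, 40, 1440]);
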